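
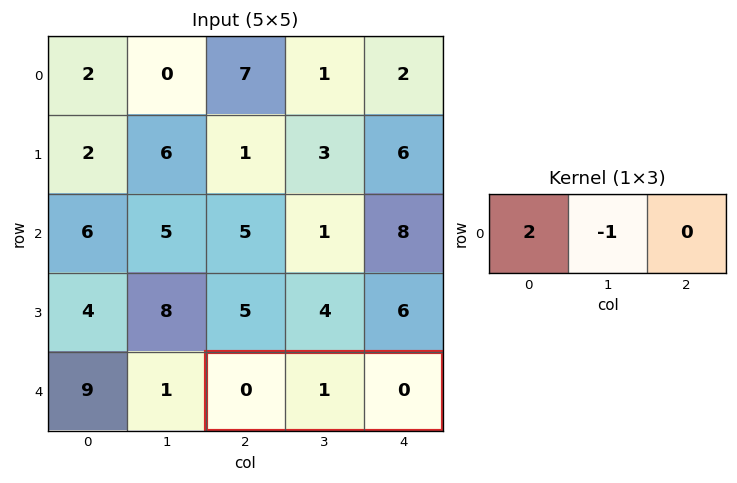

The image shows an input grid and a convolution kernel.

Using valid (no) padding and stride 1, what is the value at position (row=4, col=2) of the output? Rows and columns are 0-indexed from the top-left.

The receptive field on the input at this output position is [0 1 0]. Elementwise product with the kernel and sum: 0·2 + 1·-1.

-1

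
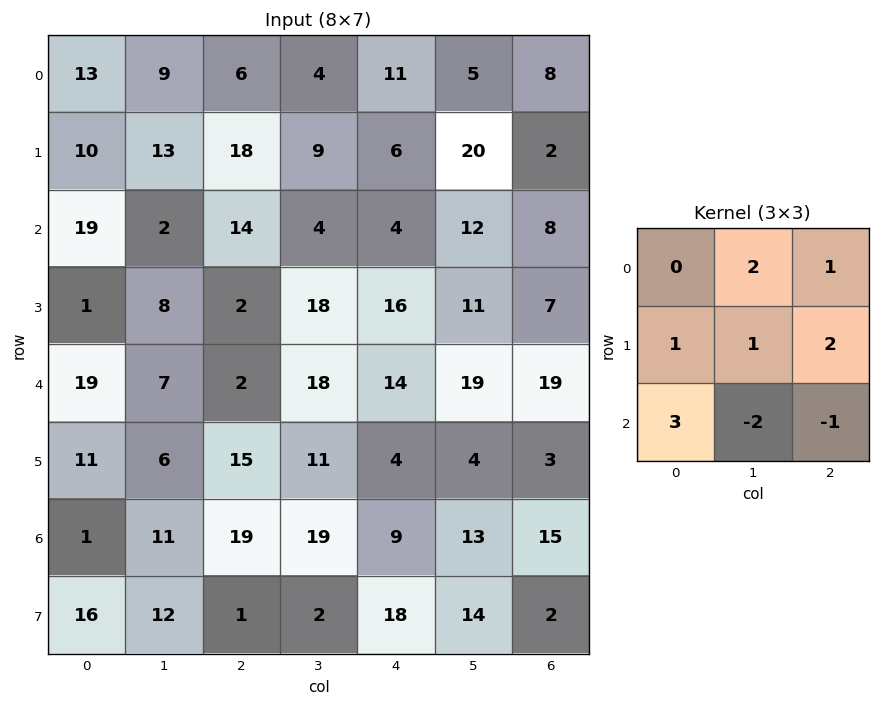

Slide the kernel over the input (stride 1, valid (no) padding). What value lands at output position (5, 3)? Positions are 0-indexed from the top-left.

22

The receptive field on the input at this output position is [11 4 4 / 19 9 13 / 2 18 14]. Elementwise product with the kernel and sum: 4·2 + 4·1 + 19·1 + 9·1 + 13·2 + 2·3 + 18·-2 + 14·-1.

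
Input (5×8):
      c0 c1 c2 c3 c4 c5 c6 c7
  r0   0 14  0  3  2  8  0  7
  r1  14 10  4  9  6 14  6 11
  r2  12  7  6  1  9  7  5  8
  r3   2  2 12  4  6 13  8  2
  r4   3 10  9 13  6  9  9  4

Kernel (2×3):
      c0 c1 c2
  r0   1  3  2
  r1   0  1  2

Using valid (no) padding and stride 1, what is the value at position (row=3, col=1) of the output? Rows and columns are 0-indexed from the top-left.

The receptive field on the input at this output position is [2 12 4 / 10 9 13]. Elementwise product with the kernel and sum: 2·1 + 12·3 + 4·2 + 9·1 + 13·2.

81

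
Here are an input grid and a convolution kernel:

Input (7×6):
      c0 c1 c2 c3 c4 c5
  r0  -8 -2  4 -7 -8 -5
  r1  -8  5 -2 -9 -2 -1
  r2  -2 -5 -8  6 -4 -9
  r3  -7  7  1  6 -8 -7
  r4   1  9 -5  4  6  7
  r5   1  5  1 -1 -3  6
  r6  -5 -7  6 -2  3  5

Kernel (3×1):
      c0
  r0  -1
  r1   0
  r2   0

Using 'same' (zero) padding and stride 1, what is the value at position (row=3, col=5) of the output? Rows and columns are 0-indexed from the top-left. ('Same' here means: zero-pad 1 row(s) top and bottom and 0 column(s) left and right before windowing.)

9

The receptive field on the zero-padded input at this output position is [-9 / -7 / 7]. Elementwise product with the kernel and sum: -9·-1.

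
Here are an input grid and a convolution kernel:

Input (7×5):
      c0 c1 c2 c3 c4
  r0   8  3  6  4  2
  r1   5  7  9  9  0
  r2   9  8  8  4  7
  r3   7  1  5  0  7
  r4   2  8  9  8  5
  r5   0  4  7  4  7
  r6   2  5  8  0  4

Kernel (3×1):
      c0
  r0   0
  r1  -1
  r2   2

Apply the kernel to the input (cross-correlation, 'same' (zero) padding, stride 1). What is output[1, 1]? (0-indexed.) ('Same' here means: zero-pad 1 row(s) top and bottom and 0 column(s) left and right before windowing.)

9

The receptive field on the zero-padded input at this output position is [3 / 7 / 8]. Elementwise product with the kernel and sum: 7·-1 + 8·2.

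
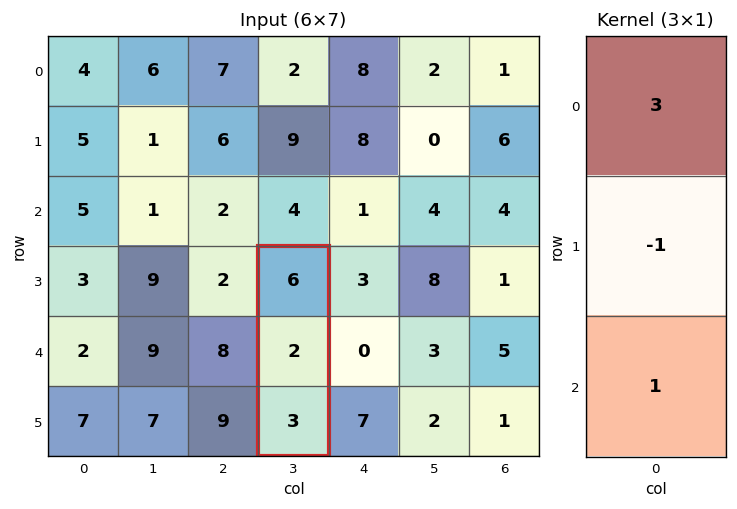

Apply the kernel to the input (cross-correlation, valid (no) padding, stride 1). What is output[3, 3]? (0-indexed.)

19

The receptive field on the input at this output position is [6 / 2 / 3]. Elementwise product with the kernel and sum: 6·3 + 2·-1 + 3·1.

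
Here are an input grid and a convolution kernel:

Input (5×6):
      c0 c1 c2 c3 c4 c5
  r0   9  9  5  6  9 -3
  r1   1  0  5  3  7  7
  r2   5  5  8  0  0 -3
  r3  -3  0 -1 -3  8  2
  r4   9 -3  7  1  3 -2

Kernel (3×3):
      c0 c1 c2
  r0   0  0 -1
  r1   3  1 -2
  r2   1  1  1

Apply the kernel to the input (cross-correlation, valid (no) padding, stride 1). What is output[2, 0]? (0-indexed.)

-2

The receptive field on the input at this output position is [5 5 8 / -3 0 -1 / 9 -3 7]. Elementwise product with the kernel and sum: 8·-1 + -3·3 + 0·1 + -1·-2 + 9·1 + -3·1 + 7·1.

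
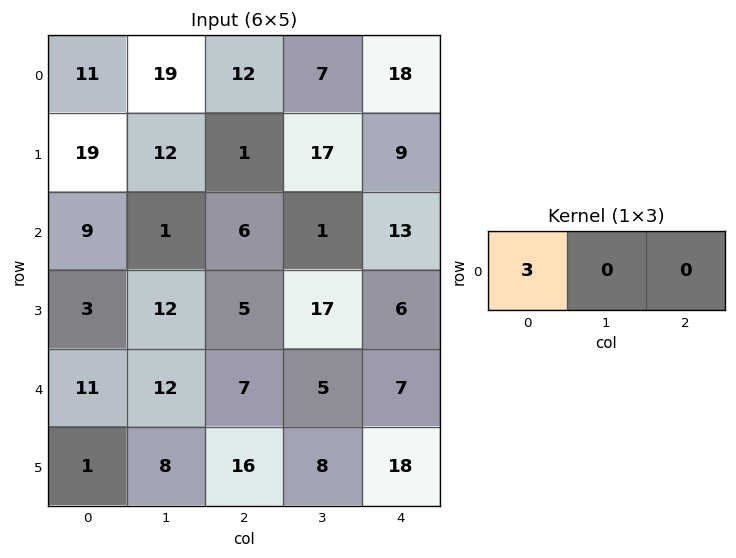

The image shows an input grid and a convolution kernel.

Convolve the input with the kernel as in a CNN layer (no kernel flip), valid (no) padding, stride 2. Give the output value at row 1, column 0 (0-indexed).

The receptive field on the input at this output position is [9 1 6]. Elementwise product with the kernel and sum: 9·3.

27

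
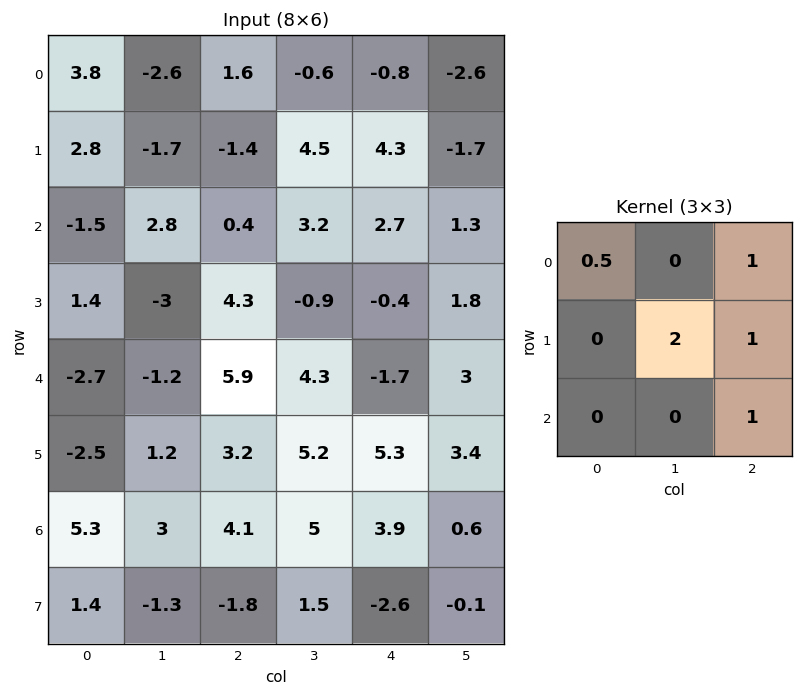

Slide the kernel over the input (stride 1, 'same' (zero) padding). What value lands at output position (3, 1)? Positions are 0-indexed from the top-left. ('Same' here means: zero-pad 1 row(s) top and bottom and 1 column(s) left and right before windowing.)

The receptive field on the zero-padded input at this output position is [-1.5 2.8 0.4 / 1.4 -3 4.3 / -2.7 -1.2 5.9]. Elementwise product with the kernel and sum: -1.5·0.5 + 0.4·1 + -3·2 + 4.3·1 + 5.9·1.

3.85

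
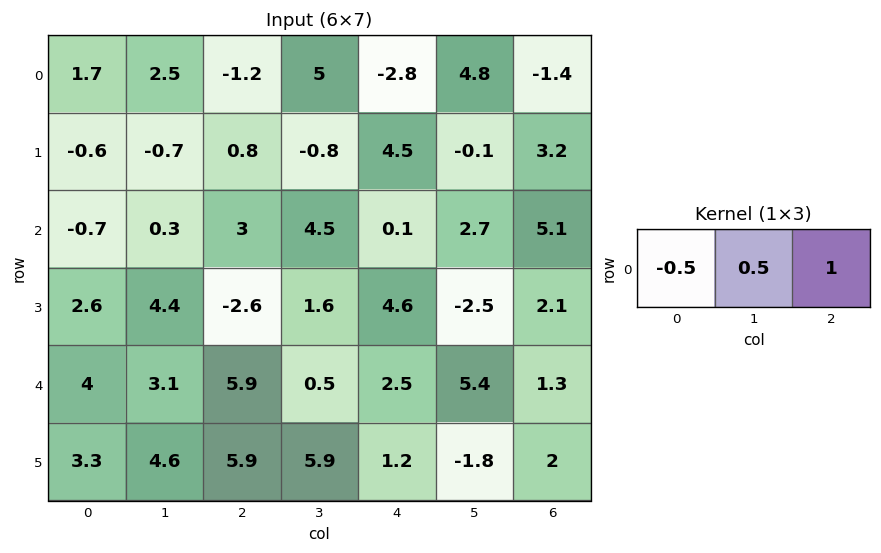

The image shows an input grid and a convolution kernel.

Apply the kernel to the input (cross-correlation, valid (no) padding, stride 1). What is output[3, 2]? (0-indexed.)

6.7

The receptive field on the input at this output position is [-2.6 1.6 4.6]. Elementwise product with the kernel and sum: -2.6·-0.5 + 1.6·0.5 + 4.6·1.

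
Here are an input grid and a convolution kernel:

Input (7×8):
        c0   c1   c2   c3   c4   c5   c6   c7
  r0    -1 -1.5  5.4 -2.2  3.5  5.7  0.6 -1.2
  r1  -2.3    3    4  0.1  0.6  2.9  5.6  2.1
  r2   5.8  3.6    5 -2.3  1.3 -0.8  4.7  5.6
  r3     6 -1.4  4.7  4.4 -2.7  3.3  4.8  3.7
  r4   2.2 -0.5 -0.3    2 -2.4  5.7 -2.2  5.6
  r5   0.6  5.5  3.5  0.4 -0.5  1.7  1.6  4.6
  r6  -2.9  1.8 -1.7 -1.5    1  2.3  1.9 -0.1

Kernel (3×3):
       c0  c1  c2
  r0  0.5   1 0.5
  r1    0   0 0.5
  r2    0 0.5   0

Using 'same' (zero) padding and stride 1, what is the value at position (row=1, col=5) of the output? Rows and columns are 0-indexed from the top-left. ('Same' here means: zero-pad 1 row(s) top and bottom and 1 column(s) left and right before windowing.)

The receptive field on the zero-padded input at this output position is [3.5 5.7 0.6 / 0.6 2.9 5.6 / 1.3 -0.8 4.7]. Elementwise product with the kernel and sum: 3.5·0.5 + 5.7·1 + 0.6·0.5 + 5.6·0.5 + -0.8·0.5.

10.15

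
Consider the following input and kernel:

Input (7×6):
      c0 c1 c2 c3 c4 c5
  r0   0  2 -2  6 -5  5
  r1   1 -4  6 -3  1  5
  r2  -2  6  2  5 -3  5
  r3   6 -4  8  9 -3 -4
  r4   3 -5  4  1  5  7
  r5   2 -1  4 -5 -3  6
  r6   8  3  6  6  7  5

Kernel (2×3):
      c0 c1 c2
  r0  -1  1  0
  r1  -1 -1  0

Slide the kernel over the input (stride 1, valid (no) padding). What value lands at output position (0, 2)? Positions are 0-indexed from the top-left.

5

The receptive field on the input at this output position is [-2 6 -5 / 6 -3 1]. Elementwise product with the kernel and sum: -2·-1 + 6·1 + 6·-1 + -3·-1.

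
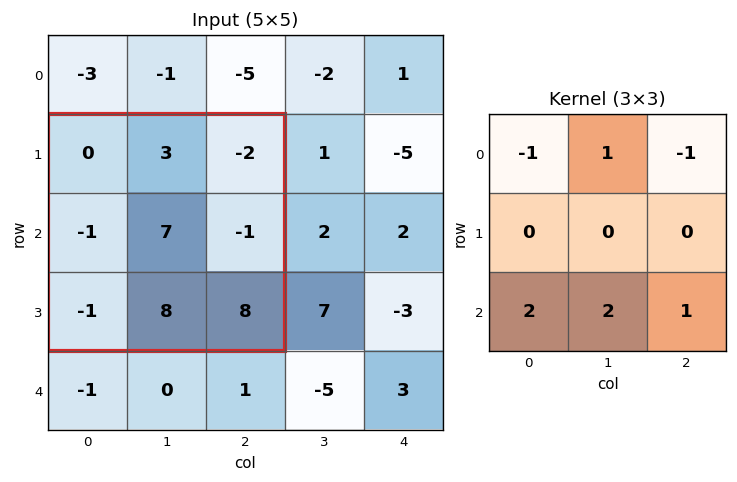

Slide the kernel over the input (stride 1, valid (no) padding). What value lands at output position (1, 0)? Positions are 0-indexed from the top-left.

27

The receptive field on the input at this output position is [0 3 -2 / -1 7 -1 / -1 8 8]. Elementwise product with the kernel and sum: 0·-1 + 3·1 + -2·-1 + -1·2 + 8·2 + 8·1.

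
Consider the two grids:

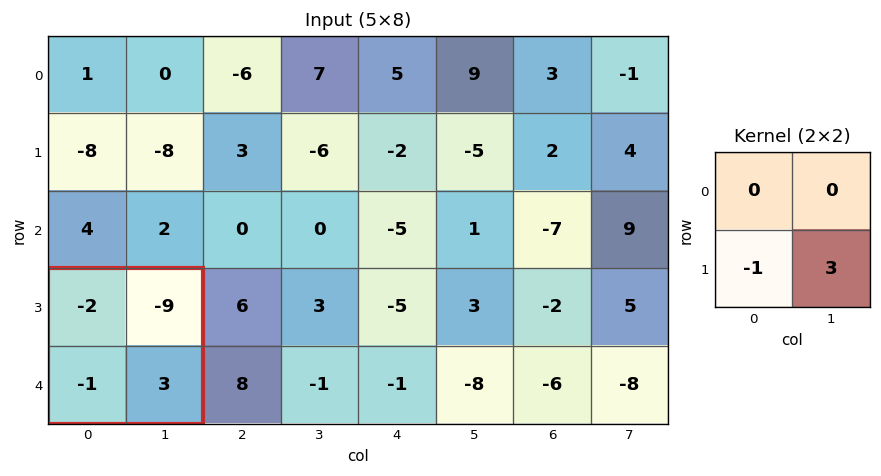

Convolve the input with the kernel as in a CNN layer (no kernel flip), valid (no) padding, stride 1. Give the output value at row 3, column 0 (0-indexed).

10

The receptive field on the input at this output position is [-2 -9 / -1 3]. Elementwise product with the kernel and sum: -1·-1 + 3·3.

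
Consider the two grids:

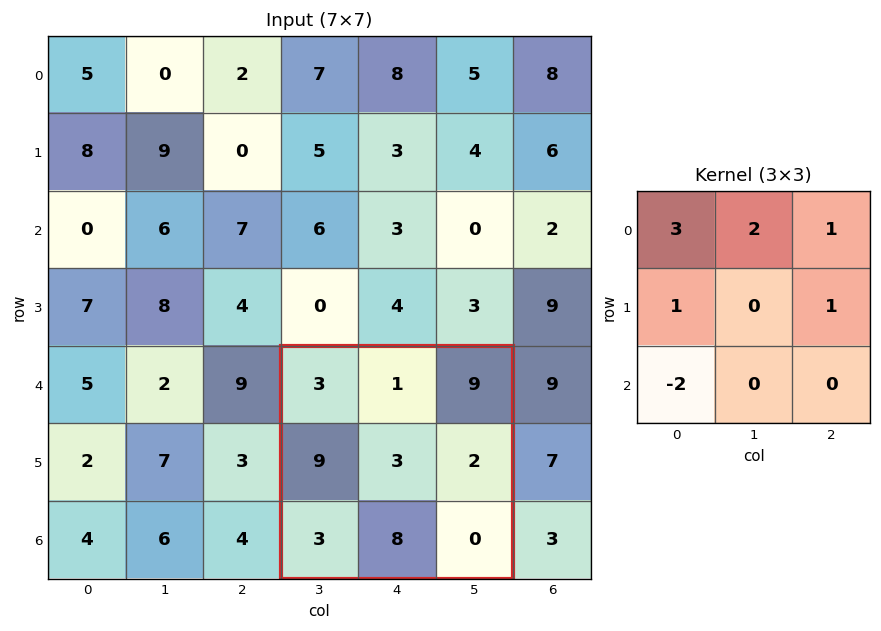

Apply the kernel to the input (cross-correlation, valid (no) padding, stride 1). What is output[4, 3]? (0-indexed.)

The receptive field on the input at this output position is [3 1 9 / 9 3 2 / 3 8 0]. Elementwise product with the kernel and sum: 3·3 + 1·2 + 9·1 + 9·1 + 2·1 + 3·-2.

25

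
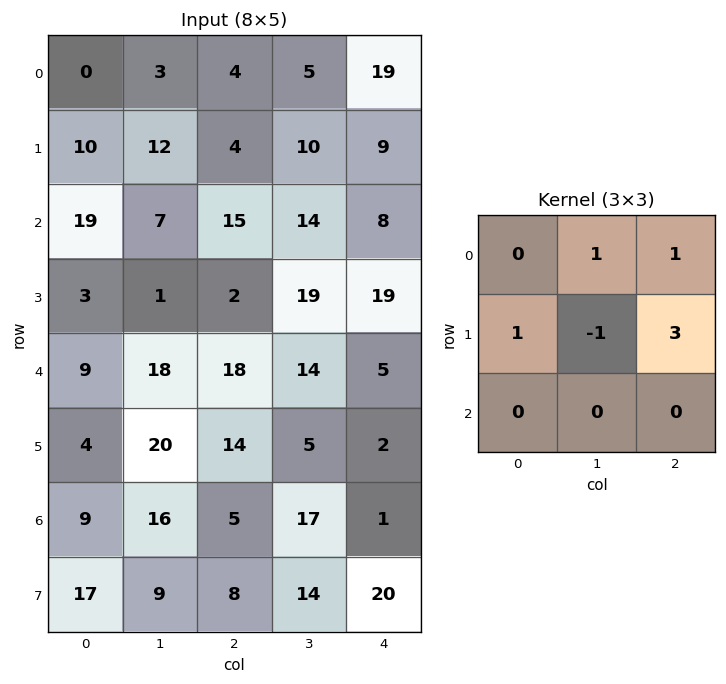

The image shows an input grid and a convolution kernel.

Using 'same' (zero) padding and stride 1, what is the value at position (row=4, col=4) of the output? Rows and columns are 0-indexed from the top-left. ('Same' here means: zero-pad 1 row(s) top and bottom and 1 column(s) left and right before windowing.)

The receptive field on the zero-padded input at this output position is [19 19 0 / 14 5 0 / 5 2 0]. Elementwise product with the kernel and sum: 19·1 + 0·1 + 14·1 + 5·-1 + 0·3.

28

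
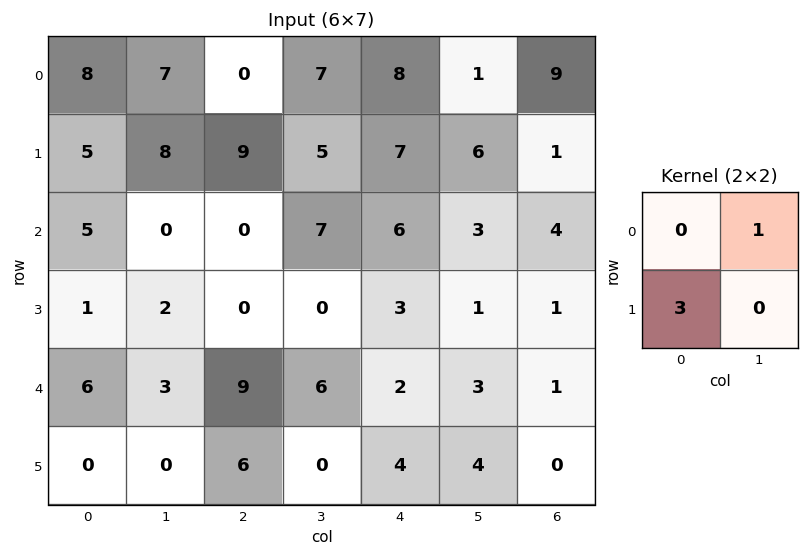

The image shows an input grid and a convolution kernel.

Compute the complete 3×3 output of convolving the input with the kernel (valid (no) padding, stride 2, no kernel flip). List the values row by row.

Output[0,0]: The receptive field on the input at this output position is [8 7 / 5 8]. Elementwise product with the kernel and sum: 7·1 + 5·3.
Output[0,1]: The receptive field on the input at this output position is [0 7 / 9 5]. Elementwise product with the kernel and sum: 7·1 + 9·3.

22 34 22
3 7 12
3 24 15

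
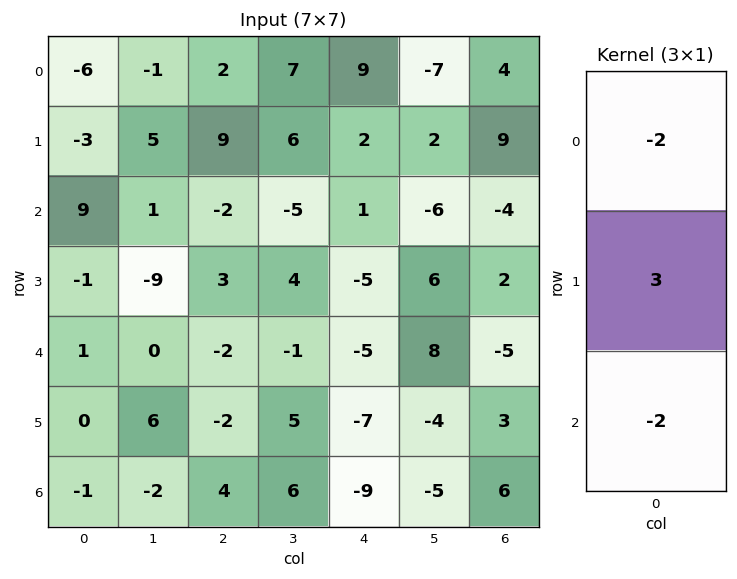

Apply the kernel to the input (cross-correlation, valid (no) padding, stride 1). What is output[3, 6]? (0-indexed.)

The receptive field on the input at this output position is [2 / -5 / 3]. Elementwise product with the kernel and sum: 2·-2 + -5·3 + 3·-2.

-25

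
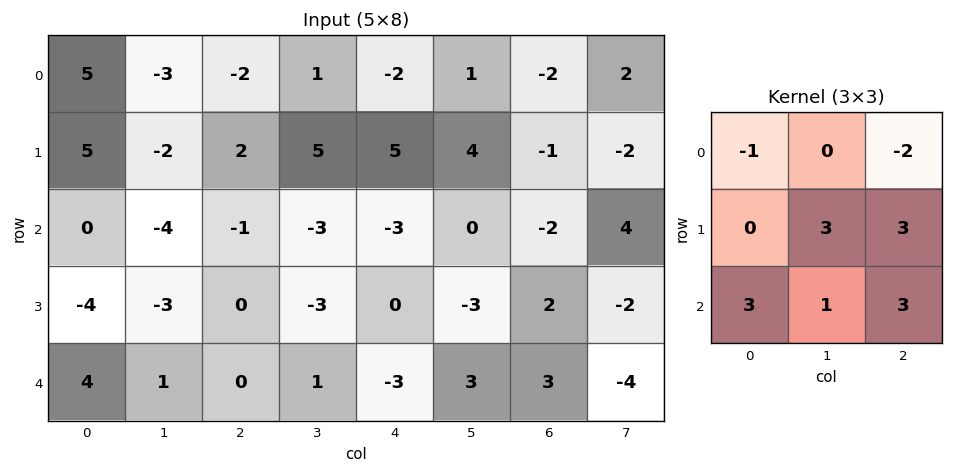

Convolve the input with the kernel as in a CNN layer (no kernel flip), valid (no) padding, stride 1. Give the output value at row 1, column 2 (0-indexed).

-33

The receptive field on the input at this output position is [2 5 5 / -1 -3 -3 / 0 -3 0]. Elementwise product with the kernel and sum: 2·-1 + 5·-2 + -3·3 + -3·3 + 0·3 + -3·1 + 0·3.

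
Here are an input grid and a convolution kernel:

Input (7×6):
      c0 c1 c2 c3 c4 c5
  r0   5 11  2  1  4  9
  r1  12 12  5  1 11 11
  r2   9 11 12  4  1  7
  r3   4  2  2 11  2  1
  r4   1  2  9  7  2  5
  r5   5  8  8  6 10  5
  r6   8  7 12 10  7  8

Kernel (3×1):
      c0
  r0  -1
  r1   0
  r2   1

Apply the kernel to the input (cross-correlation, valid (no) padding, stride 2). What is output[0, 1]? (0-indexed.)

The receptive field on the input at this output position is [2 / 5 / 12]. Elementwise product with the kernel and sum: 2·-1 + 12·1.

10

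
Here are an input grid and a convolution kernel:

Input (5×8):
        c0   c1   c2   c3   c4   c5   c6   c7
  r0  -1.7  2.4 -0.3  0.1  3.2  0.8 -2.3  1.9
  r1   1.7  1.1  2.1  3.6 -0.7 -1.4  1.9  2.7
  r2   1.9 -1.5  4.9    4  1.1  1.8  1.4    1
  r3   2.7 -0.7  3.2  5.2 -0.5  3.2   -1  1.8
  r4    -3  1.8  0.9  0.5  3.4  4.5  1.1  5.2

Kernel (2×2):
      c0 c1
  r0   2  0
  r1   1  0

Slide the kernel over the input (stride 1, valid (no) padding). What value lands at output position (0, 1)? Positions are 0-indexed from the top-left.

The receptive field on the input at this output position is [2.4 -0.3 / 1.1 2.1]. Elementwise product with the kernel and sum: 2.4·2 + 1.1·1.

5.9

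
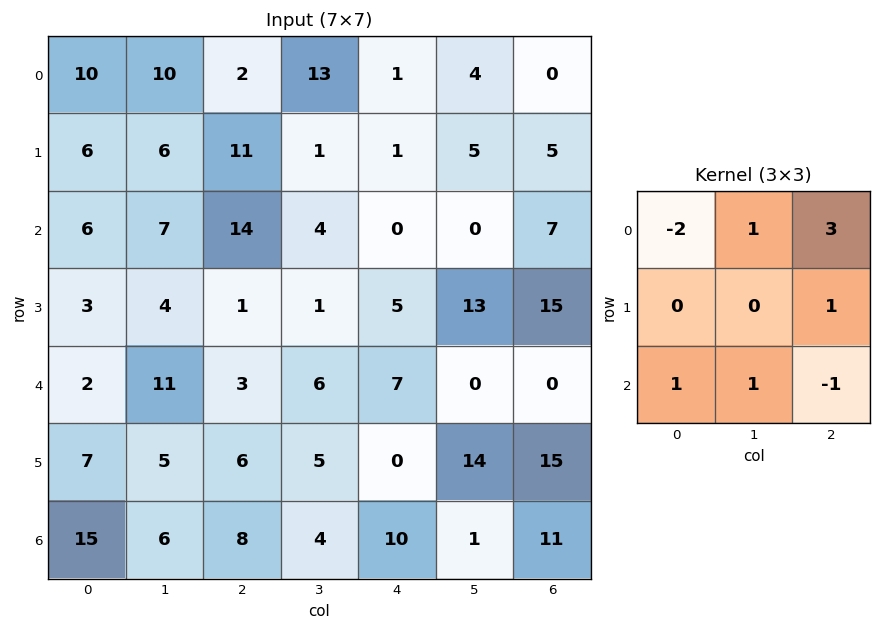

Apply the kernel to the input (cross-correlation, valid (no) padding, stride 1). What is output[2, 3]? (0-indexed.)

18

The receptive field on the input at this output position is [4 0 0 / 1 5 13 / 6 7 0]. Elementwise product with the kernel and sum: 4·-2 + 0·1 + 0·3 + 13·1 + 6·1 + 7·1 + 0·-1.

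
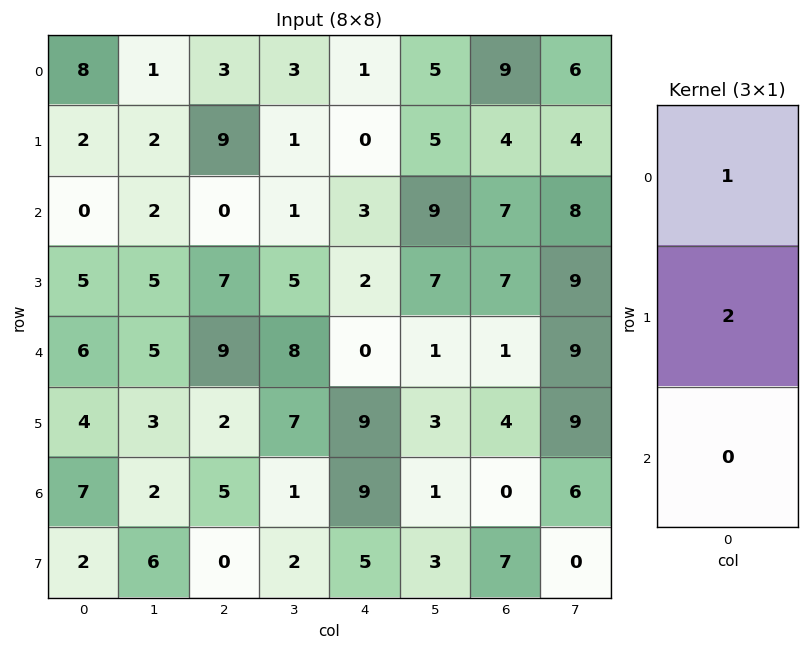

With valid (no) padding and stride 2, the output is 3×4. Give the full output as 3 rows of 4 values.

12 21 1 17
10 14 7 21
14 13 18 9

Output[0,0]: The receptive field on the input at this output position is [8 / 2 / 0]. Elementwise product with the kernel and sum: 8·1 + 2·2.
Output[0,1]: The receptive field on the input at this output position is [3 / 9 / 0]. Elementwise product with the kernel and sum: 3·1 + 9·2.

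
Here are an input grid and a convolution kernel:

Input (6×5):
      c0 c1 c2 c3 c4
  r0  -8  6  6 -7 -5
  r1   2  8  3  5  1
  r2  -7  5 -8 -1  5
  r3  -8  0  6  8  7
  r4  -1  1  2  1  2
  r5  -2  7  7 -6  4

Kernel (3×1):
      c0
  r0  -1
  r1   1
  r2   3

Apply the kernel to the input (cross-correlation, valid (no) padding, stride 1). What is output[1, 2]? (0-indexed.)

The receptive field on the input at this output position is [3 / -8 / 6]. Elementwise product with the kernel and sum: 3·-1 + -8·1 + 6·3.

7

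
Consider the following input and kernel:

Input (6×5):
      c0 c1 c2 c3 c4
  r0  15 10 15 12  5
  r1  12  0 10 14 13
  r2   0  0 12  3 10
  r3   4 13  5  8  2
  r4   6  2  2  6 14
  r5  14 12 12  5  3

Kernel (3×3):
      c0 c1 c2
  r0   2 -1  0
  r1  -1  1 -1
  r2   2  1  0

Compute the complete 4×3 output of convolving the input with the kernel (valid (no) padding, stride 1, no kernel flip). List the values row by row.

Output[0,0]: The receptive field on the input at this output position is [15 10 15 / 12 0 10 / 0 0 12]. Elementwise product with the kernel and sum: 15·2 + 10·-1 + 12·-1 + 0·1 + 10·-1 + 0·2 + 0·1.

-2 13 36
33 30 5
18 -22 32
29 51 21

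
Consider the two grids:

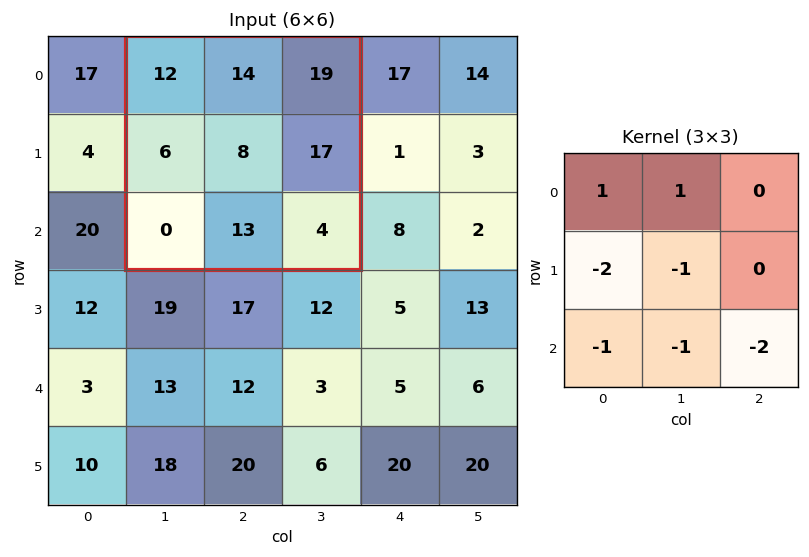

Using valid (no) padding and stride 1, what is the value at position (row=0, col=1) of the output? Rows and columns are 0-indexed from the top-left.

-15

The receptive field on the input at this output position is [12 14 19 / 6 8 17 / 0 13 4]. Elementwise product with the kernel and sum: 12·1 + 14·1 + 6·-2 + 8·-1 + 0·-1 + 13·-1 + 4·-2.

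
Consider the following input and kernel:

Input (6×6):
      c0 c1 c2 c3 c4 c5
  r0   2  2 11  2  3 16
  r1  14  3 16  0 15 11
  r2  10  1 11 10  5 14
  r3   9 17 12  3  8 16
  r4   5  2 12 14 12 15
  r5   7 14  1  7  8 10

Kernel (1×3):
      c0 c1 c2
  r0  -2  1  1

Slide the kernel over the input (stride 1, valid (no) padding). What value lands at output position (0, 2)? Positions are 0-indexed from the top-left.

-17

The receptive field on the input at this output position is [11 2 3]. Elementwise product with the kernel and sum: 11·-2 + 2·1 + 3·1.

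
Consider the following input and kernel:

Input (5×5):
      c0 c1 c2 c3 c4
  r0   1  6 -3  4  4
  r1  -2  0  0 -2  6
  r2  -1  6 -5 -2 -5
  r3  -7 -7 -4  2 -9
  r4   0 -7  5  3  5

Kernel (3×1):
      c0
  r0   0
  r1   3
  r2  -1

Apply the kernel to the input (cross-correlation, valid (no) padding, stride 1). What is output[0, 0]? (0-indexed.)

The receptive field on the input at this output position is [1 / -2 / -1]. Elementwise product with the kernel and sum: -2·3 + -1·-1.

-5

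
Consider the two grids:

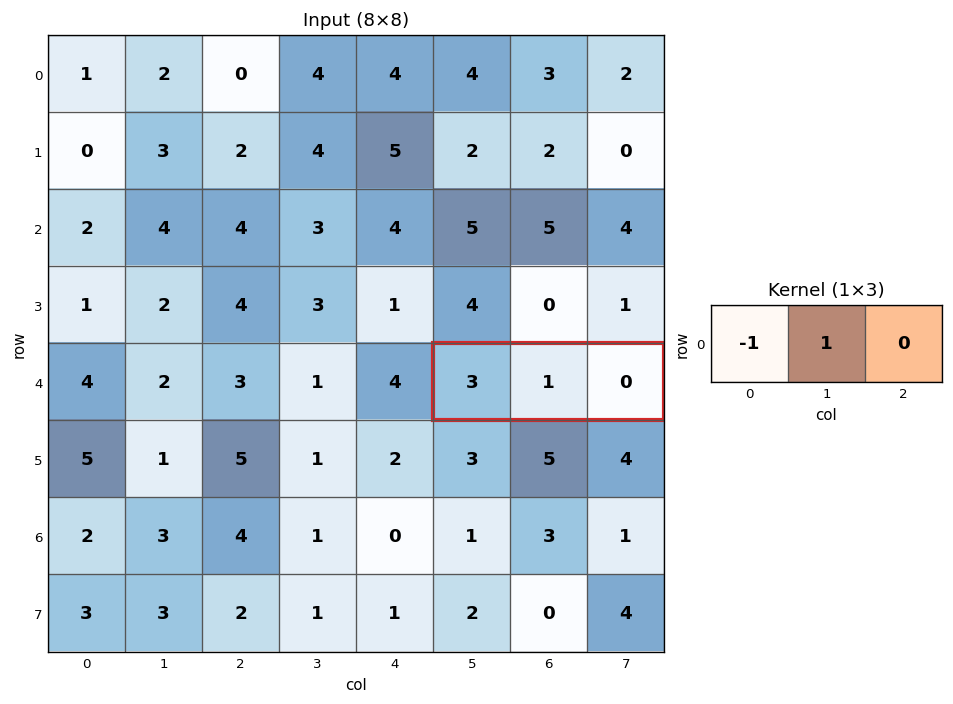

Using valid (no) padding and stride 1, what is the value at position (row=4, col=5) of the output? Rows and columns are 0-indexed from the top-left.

The receptive field on the input at this output position is [3 1 0]. Elementwise product with the kernel and sum: 3·-1 + 1·1.

-2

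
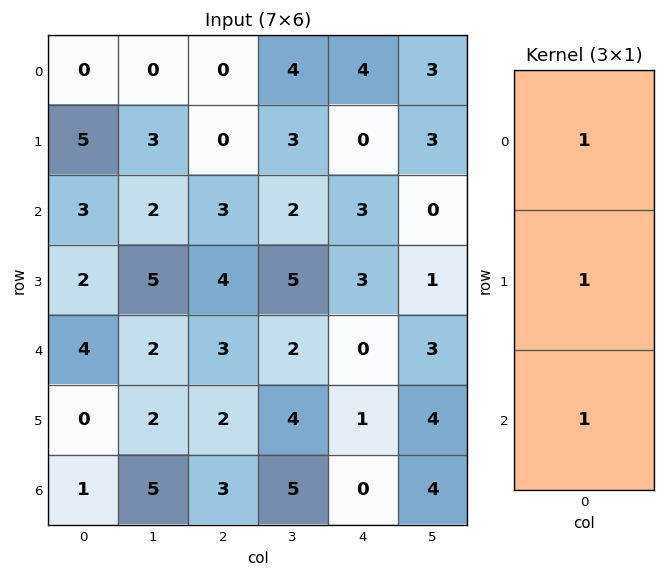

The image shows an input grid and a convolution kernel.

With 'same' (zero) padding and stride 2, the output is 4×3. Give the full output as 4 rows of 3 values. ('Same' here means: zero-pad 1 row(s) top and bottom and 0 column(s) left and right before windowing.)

Output[0,0]: The receptive field on the zero-padded input at this output position is [0 / 0 / 5]. Elementwise product with the kernel and sum: 0·1 + 0·1 + 5·1.

5 0 4
10 7 6
6 9 4
1 5 1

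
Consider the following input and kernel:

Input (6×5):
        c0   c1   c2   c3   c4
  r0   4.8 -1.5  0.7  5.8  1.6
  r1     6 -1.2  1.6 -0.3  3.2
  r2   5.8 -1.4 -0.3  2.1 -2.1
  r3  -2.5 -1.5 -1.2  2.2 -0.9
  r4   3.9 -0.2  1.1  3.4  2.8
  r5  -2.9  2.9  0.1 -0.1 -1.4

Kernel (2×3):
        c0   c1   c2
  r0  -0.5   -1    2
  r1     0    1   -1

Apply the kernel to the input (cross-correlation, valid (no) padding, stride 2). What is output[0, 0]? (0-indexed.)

The receptive field on the input at this output position is [4.8 -1.5 0.7 / 6 -1.2 1.6]. Elementwise product with the kernel and sum: 4.8·-0.5 + -1.5·-1 + 0.7·2 + -1.2·1 + 1.6·-1.

-2.3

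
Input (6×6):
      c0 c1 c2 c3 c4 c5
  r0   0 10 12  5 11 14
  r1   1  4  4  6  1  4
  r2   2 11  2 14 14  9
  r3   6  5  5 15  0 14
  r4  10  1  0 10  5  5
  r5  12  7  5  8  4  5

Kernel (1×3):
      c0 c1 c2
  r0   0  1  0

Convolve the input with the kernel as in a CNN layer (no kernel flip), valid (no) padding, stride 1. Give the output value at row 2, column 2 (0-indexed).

The receptive field on the input at this output position is [2 14 14]. Elementwise product with the kernel and sum: 14·1.

14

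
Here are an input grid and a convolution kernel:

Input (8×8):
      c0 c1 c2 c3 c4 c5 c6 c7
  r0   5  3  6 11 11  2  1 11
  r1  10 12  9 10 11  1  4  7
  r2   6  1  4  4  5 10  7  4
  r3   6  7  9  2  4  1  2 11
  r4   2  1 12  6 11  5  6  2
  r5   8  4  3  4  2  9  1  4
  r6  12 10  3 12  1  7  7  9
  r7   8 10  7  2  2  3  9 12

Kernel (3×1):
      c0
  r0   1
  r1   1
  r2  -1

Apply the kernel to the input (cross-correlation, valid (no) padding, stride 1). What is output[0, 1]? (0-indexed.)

14

The receptive field on the input at this output position is [3 / 12 / 1]. Elementwise product with the kernel and sum: 3·1 + 12·1 + 1·-1.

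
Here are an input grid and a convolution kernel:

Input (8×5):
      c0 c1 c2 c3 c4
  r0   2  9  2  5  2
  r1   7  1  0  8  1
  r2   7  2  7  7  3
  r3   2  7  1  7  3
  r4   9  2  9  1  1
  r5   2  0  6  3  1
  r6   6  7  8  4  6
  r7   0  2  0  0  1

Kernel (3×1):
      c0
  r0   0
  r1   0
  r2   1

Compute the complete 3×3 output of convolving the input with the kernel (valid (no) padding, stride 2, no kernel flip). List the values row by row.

Output[0,0]: The receptive field on the input at this output position is [2 / 7 / 7]. Elementwise product with the kernel and sum: 7·1.
Output[0,1]: The receptive field on the input at this output position is [2 / 0 / 7]. Elementwise product with the kernel and sum: 7·1.

7 7 3
9 9 1
6 8 6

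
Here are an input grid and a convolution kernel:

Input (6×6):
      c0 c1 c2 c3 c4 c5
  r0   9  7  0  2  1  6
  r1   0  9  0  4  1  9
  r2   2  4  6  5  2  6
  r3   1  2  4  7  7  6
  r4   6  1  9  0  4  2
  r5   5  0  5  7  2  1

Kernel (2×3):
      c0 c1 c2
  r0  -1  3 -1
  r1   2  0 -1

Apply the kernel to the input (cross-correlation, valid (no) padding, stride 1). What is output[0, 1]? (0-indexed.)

5

The receptive field on the input at this output position is [7 0 2 / 9 0 4]. Elementwise product with the kernel and sum: 7·-1 + 0·3 + 2·-1 + 9·2 + 4·-1.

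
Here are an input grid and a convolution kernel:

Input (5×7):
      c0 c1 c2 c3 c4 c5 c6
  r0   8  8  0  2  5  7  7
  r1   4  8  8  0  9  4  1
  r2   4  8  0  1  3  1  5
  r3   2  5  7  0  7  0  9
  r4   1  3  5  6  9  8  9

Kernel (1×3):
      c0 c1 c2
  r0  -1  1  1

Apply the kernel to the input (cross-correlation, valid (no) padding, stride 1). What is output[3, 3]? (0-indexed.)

7

The receptive field on the input at this output position is [0 7 0]. Elementwise product with the kernel and sum: 0·-1 + 7·1 + 0·1.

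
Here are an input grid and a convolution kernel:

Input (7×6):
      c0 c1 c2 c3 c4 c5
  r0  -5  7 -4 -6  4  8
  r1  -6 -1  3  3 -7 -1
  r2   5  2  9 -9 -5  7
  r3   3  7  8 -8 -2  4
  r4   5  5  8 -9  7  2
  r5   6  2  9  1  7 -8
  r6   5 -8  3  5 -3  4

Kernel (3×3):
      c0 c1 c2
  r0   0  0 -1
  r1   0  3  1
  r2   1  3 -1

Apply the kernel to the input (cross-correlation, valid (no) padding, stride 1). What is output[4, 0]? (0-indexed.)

-15

The receptive field on the input at this output position is [5 5 8 / 6 2 9 / 5 -8 3]. Elementwise product with the kernel and sum: 8·-1 + 2·3 + 9·1 + 5·1 + -8·3 + 3·-1.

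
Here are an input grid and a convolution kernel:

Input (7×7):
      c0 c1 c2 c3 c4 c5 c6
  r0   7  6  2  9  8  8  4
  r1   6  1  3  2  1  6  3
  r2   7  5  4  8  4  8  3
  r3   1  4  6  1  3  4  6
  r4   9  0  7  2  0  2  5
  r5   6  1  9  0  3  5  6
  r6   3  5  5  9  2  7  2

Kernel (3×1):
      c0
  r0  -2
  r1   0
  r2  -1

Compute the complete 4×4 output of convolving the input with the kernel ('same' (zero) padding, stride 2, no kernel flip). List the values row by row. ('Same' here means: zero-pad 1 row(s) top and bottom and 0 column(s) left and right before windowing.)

-6 -3 -1 -3
-13 -12 -5 -12
-8 -21 -9 -18
-12 -18 -6 -12

Output[0,0]: The receptive field on the zero-padded input at this output position is [0 / 7 / 6]. Elementwise product with the kernel and sum: 0·-2 + 6·-1.
Output[0,1]: The receptive field on the zero-padded input at this output position is [0 / 2 / 3]. Elementwise product with the kernel and sum: 0·-2 + 3·-1.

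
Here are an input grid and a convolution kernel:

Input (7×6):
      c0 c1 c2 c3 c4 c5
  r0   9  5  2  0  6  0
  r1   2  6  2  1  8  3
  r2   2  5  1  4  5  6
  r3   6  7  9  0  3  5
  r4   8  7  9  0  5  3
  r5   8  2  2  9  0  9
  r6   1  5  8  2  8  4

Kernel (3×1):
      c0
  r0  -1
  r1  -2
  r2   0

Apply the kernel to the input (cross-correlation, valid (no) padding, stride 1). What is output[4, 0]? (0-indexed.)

-24

The receptive field on the input at this output position is [8 / 8 / 1]. Elementwise product with the kernel and sum: 8·-1 + 8·-2.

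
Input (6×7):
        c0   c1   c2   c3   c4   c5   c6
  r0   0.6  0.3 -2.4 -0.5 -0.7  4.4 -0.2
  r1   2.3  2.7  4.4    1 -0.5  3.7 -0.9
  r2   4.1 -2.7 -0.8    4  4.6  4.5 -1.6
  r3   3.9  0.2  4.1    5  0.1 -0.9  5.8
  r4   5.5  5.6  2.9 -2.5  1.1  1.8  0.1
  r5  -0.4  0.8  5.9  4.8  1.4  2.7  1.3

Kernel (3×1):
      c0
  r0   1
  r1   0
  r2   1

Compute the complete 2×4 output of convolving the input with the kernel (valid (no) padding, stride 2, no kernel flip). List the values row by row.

Output[0,0]: The receptive field on the input at this output position is [0.6 / 2.3 / 4.1]. Elementwise product with the kernel and sum: 0.6·1 + 4.1·1.
Output[0,1]: The receptive field on the input at this output position is [-2.4 / 4.4 / -0.8]. Elementwise product with the kernel and sum: -2.4·1 + -0.8·1.

4.7 -3.2 3.9 -1.8
9.6 2.1 5.7 -1.5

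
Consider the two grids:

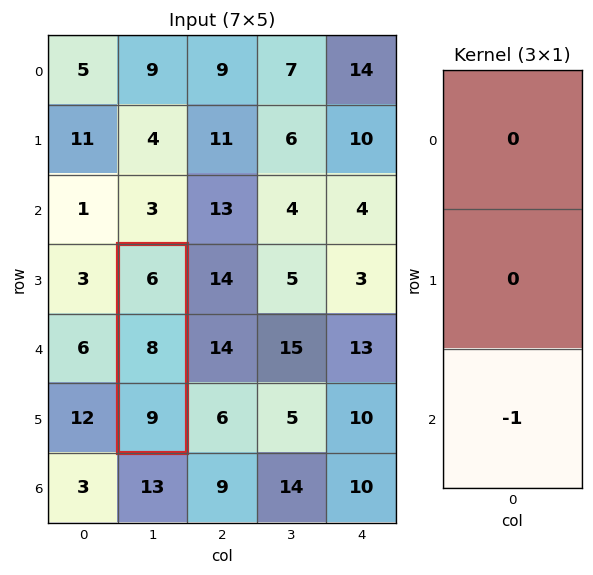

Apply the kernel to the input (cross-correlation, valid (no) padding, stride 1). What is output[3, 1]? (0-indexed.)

The receptive field on the input at this output position is [6 / 8 / 9]. Elementwise product with the kernel and sum: 9·-1.

-9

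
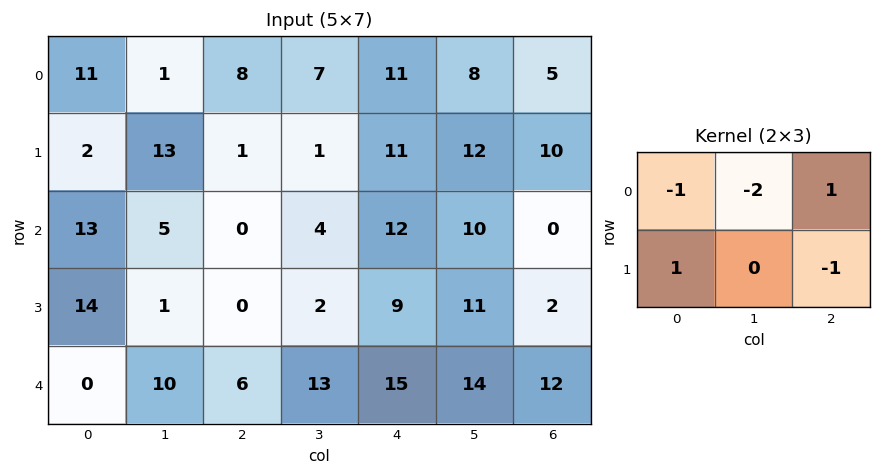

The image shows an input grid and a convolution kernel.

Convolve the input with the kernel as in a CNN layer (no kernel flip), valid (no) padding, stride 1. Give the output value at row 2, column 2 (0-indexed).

-5

The receptive field on the input at this output position is [0 4 12 / 0 2 9]. Elementwise product with the kernel and sum: 0·-1 + 4·-2 + 12·1 + 0·1 + 9·-1.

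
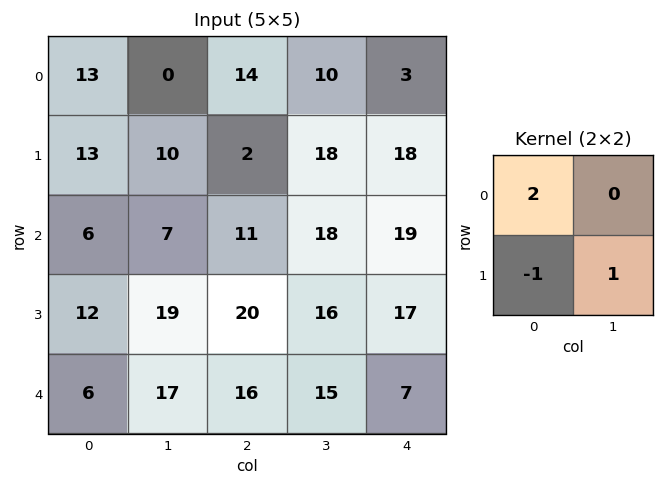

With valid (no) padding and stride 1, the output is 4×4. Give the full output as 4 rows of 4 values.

23 -8 44 20
27 24 11 37
19 15 18 37
35 37 39 24

Output[0,0]: The receptive field on the input at this output position is [13 0 / 13 10]. Elementwise product with the kernel and sum: 13·2 + 13·-1 + 10·1.
Output[0,1]: The receptive field on the input at this output position is [0 14 / 10 2]. Elementwise product with the kernel and sum: 0·2 + 10·-1 + 2·1.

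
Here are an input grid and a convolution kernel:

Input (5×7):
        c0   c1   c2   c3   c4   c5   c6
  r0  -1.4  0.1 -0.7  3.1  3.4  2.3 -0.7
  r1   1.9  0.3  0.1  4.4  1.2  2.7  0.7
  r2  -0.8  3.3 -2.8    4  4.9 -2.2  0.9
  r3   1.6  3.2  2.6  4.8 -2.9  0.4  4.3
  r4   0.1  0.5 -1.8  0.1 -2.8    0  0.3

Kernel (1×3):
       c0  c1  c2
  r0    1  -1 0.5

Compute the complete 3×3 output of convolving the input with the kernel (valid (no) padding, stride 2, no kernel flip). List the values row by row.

Output[0,0]: The receptive field on the input at this output position is [-1.4 0.1 -0.7]. Elementwise product with the kernel and sum: -1.4·1 + 0.1·-1 + -0.7·0.5.
Output[0,1]: The receptive field on the input at this output position is [-0.7 3.1 3.4]. Elementwise product with the kernel and sum: -0.7·1 + 3.1·-1 + 3.4·0.5.

-1.85 -2.1 0.75
-5.5 -4.35 7.55
-1.3 -3.3 -2.65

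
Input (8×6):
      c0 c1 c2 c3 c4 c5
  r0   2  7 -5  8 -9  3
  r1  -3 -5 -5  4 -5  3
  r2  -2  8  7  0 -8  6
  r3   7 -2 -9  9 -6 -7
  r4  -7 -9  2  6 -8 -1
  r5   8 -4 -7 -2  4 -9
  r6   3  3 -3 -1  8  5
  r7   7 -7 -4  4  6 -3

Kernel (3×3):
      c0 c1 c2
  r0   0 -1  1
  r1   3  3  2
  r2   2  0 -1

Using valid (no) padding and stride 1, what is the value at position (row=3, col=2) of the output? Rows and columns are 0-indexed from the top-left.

-25

The receptive field on the input at this output position is [-9 9 -6 / 2 6 -8 / -7 -2 4]. Elementwise product with the kernel and sum: 9·-1 + -6·1 + 2·3 + 6·3 + -8·2 + -7·2 + 4·-1.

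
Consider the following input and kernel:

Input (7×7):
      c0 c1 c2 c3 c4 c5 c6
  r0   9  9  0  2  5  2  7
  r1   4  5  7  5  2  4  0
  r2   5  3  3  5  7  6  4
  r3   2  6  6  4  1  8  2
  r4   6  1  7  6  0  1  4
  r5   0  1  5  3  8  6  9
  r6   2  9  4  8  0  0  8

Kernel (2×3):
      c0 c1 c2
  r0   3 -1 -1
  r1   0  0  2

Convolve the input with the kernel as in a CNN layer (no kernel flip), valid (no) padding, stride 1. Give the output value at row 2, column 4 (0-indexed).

15

The receptive field on the input at this output position is [7 6 4 / 1 8 2]. Elementwise product with the kernel and sum: 7·3 + 6·-1 + 4·-1 + 2·2.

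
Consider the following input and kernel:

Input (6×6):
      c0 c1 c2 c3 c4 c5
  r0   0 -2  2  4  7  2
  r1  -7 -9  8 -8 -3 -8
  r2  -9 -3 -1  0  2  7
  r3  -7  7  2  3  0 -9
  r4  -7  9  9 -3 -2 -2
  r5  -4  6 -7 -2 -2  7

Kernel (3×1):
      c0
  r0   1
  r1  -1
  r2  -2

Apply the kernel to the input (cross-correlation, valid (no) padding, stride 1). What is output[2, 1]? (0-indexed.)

-28

The receptive field on the input at this output position is [-3 / 7 / 9]. Elementwise product with the kernel and sum: -3·1 + 7·-1 + 9·-2.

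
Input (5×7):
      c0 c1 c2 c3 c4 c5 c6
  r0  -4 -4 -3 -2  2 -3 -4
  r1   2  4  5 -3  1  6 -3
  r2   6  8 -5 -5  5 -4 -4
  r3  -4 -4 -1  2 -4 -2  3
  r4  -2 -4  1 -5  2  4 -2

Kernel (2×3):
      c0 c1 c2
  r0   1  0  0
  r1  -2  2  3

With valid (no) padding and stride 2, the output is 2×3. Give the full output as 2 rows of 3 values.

15 -16 3
3 -11 18

Output[0,0]: The receptive field on the input at this output position is [-4 -4 -3 / 2 4 5]. Elementwise product with the kernel and sum: -4·1 + 2·-2 + 4·2 + 5·3.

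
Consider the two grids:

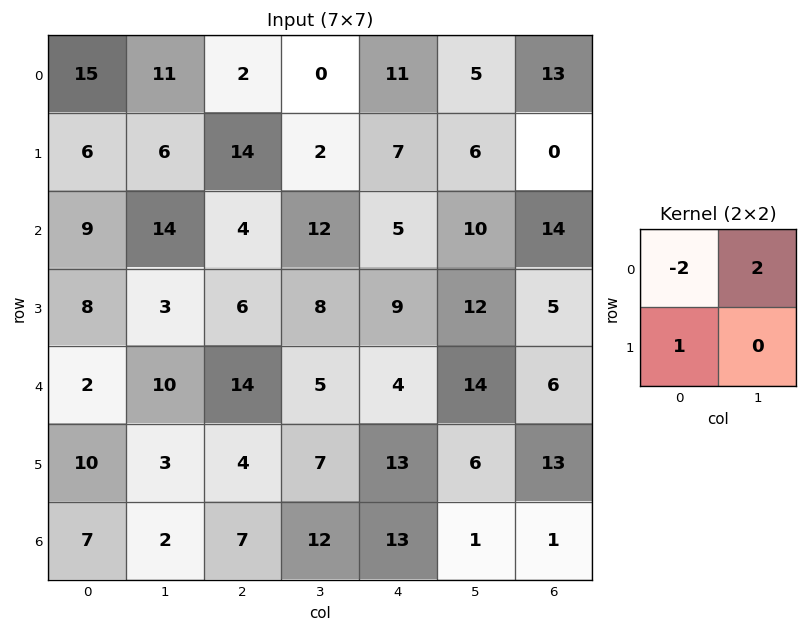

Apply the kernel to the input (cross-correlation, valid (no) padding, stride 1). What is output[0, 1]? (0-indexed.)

The receptive field on the input at this output position is [11 2 / 6 14]. Elementwise product with the kernel and sum: 11·-2 + 2·2 + 6·1.

-12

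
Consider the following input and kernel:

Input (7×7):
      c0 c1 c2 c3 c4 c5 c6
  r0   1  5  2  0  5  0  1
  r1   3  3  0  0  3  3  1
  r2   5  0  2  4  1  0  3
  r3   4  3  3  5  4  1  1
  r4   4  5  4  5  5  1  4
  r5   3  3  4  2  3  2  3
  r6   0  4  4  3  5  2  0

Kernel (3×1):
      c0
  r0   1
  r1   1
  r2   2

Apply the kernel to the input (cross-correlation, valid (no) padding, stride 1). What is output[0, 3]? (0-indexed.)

8

The receptive field on the input at this output position is [0 / 0 / 4]. Elementwise product with the kernel and sum: 0·1 + 0·1 + 4·2.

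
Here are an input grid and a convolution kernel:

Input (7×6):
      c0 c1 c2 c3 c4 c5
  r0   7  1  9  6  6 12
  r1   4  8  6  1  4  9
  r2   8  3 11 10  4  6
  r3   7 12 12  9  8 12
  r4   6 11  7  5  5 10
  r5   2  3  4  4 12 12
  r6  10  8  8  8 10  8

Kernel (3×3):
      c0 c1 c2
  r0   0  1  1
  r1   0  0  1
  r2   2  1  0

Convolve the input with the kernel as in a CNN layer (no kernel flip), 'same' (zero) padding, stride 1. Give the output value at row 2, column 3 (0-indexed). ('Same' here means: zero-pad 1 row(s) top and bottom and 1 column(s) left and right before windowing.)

42

The receptive field on the zero-padded input at this output position is [6 1 4 / 11 10 4 / 12 9 8]. Elementwise product with the kernel and sum: 1·1 + 4·1 + 4·1 + 12·2 + 9·1.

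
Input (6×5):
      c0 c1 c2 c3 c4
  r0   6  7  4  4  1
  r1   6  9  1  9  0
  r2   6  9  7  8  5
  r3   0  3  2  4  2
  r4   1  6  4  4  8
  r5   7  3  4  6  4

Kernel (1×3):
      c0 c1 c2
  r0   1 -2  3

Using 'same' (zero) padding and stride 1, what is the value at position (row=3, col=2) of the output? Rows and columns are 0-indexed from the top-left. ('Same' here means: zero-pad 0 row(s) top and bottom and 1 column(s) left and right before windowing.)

11

The receptive field on the zero-padded input at this output position is [3 2 4]. Elementwise product with the kernel and sum: 3·1 + 2·-2 + 4·3.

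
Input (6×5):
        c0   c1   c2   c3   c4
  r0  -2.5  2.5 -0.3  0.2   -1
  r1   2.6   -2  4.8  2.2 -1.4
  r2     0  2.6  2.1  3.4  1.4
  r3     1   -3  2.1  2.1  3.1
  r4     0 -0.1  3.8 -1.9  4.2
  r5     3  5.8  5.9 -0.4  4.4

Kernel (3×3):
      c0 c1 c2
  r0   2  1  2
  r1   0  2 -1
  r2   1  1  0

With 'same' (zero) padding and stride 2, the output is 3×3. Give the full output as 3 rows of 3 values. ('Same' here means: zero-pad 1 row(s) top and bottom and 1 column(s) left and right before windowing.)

-4.9 2 -1.2
-3 5.1 11
-1.9 21.5 19.7

Output[0,0]: The receptive field on the zero-padded input at this output position is [0 0 0 / 0 -2.5 2.5 / 0 2.6 -2]. Elementwise product with the kernel and sum: 0·2 + 0·1 + 0·2 + -2.5·2 + 2.5·-1 + 0·1 + 2.6·1.
Output[0,1]: The receptive field on the zero-padded input at this output position is [0 0 0 / 2.5 -0.3 0.2 / -2 4.8 2.2]. Elementwise product with the kernel and sum: 0·2 + 0·1 + 0·2 + -0.3·2 + 0.2·-1 + -2·1 + 4.8·1.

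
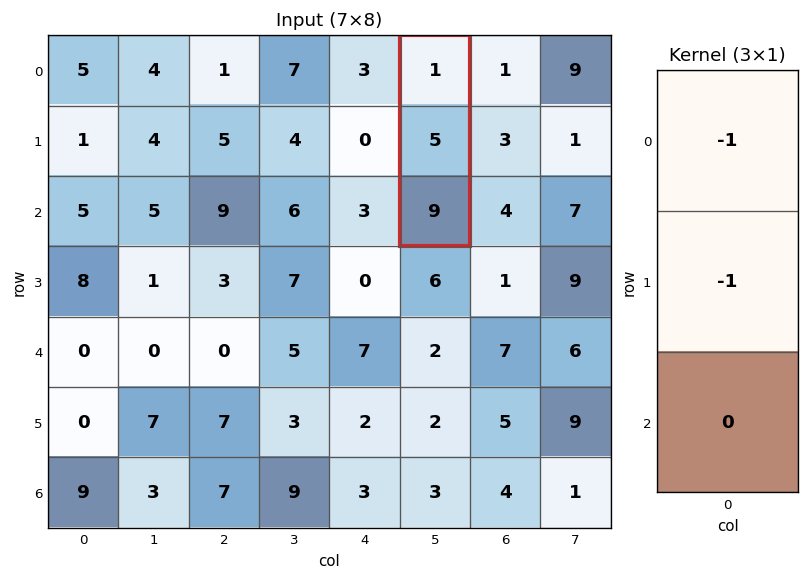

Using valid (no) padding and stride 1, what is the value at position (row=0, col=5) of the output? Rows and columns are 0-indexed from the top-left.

The receptive field on the input at this output position is [1 / 5 / 9]. Elementwise product with the kernel and sum: 1·-1 + 5·-1.

-6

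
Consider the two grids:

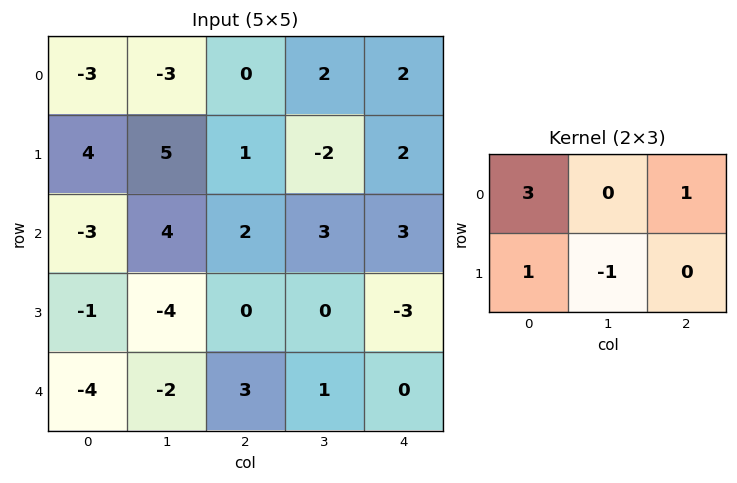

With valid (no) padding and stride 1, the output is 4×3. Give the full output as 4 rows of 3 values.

-10 -3 5
6 15 4
-4 11 9
-5 -17 -1

Output[0,0]: The receptive field on the input at this output position is [-3 -3 0 / 4 5 1]. Elementwise product with the kernel and sum: -3·3 + 0·1 + 4·1 + 5·-1.
Output[0,1]: The receptive field on the input at this output position is [-3 0 2 / 5 1 -2]. Elementwise product with the kernel and sum: -3·3 + 2·1 + 5·1 + 1·-1.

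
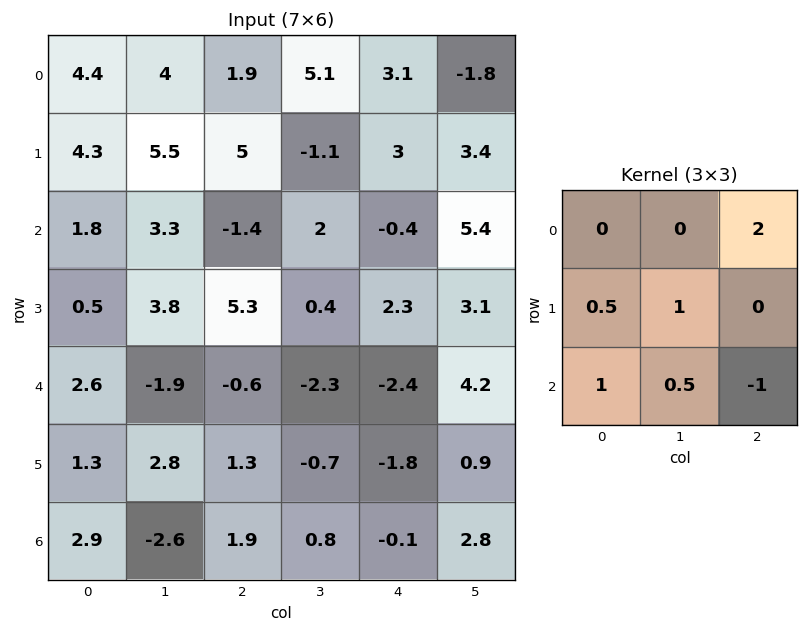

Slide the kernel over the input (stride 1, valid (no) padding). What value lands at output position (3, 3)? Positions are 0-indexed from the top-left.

The receptive field on the input at this output position is [0.4 2.3 3.1 / -2.3 -2.4 4.2 / -0.7 -1.8 0.9]. Elementwise product with the kernel and sum: 3.1·2 + -2.3·0.5 + -2.4·1 + -0.7·1 + -1.8·0.5 + 0.9·-1.

0.15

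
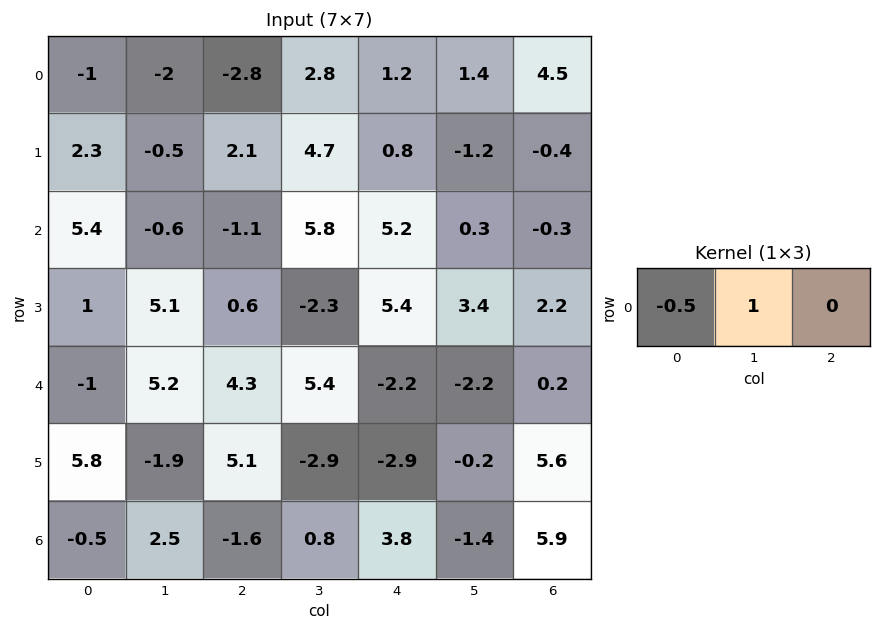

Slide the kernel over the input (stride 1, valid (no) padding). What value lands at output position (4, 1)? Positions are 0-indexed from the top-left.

1.7

The receptive field on the input at this output position is [5.2 4.3 5.4]. Elementwise product with the kernel and sum: 5.2·-0.5 + 4.3·1.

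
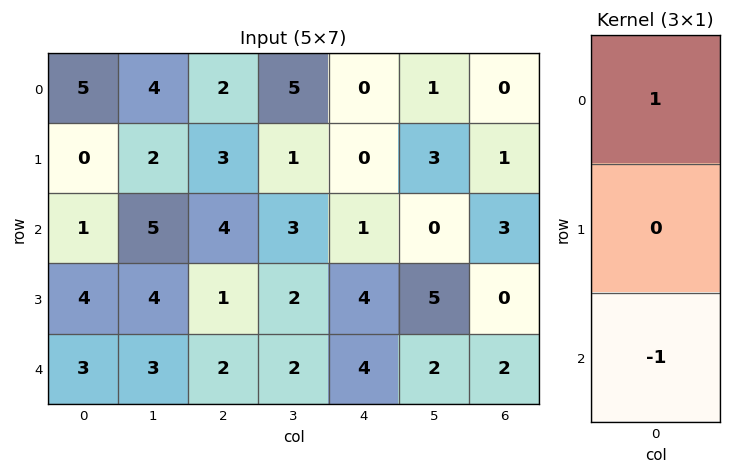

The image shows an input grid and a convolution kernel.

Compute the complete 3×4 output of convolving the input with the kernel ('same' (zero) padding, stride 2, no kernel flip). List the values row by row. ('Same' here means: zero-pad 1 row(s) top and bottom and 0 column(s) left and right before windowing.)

Output[0,0]: The receptive field on the zero-padded input at this output position is [0 / 5 / 0]. Elementwise product with the kernel and sum: 0·1 + 0·-1.

0 -3 0 -1
-4 2 -4 1
4 1 4 0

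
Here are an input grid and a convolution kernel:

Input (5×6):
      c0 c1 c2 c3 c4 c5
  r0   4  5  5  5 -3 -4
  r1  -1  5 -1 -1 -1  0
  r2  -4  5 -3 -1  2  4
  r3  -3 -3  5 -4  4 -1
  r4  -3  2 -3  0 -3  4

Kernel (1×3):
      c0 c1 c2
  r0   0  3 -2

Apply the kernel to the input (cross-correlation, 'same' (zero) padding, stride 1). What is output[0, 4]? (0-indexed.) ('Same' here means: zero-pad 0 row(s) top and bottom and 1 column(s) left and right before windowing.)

The receptive field on the zero-padded input at this output position is [5 -3 -4]. Elementwise product with the kernel and sum: -3·3 + -4·-2.

-1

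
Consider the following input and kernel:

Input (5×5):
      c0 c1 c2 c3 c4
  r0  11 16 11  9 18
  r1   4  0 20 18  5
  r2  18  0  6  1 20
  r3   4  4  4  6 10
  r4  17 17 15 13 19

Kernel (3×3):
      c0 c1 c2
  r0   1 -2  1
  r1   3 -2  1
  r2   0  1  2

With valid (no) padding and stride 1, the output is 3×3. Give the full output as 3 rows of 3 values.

Output[0,0]: The receptive field on the input at this output position is [11 16 11 / 4 0 20 / 18 0 6]. Elementwise product with the kernel and sum: 11·1 + 16·-2 + 11·1 + 4·3 + 0·-2 + 20·1 + 0·1 + 6·2.
Output[0,1]: The receptive field on the input at this output position is [16 11 9 / 0 20 18 / 0 6 1]. Elementwise product with the kernel and sum: 16·1 + 11·-2 + 9·1 + 0·3 + 20·-2 + 18·1 + 6·1 + 1·2.

34 -11 81
96 -17 51
79 40 85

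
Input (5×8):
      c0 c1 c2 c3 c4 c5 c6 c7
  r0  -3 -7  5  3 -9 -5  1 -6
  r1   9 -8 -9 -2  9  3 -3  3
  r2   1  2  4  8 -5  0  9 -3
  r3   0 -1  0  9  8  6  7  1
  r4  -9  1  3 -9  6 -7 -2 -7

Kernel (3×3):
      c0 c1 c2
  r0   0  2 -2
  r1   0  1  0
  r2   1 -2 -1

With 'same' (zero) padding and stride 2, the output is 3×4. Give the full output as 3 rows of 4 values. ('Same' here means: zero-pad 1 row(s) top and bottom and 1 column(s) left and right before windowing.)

Output[0,0]: The receptive field on the zero-padded input at this output position is [0 0 0 / 0 -3 -7 / 0 9 -8]. Elementwise product with the kernel and sum: 0·2 + 0·-2 + -3·1 + 0·1 + 9·-2 + -8·-1.

-13 17 -32 7
36 -20 -6 -12
-7 -15 10 10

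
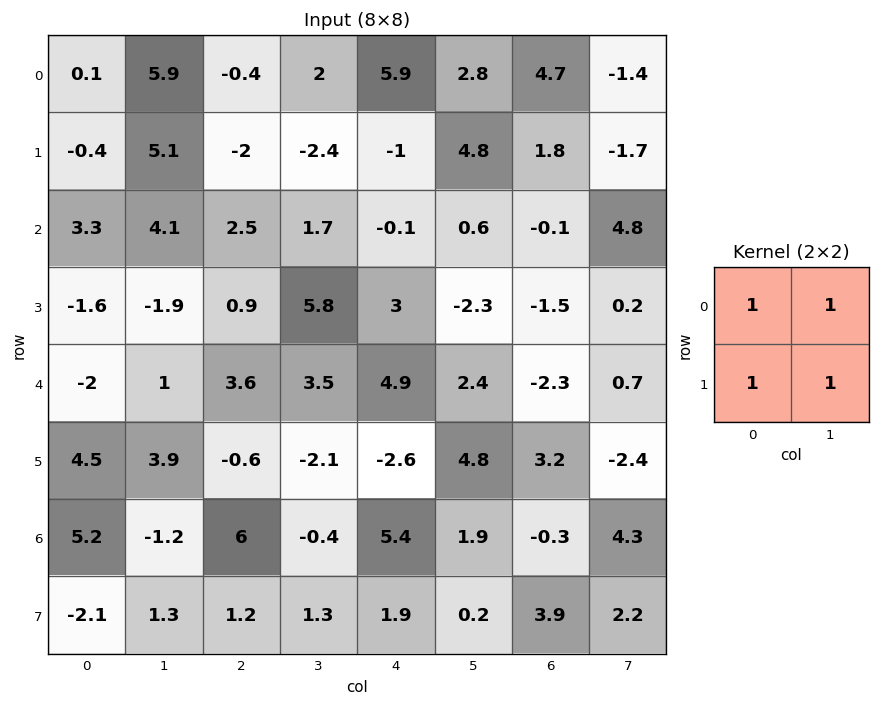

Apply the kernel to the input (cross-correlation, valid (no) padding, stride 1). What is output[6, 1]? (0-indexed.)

The receptive field on the input at this output position is [-1.2 6 / 1.3 1.2]. Elementwise product with the kernel and sum: -1.2·1 + 6·1 + 1.3·1 + 1.2·1.

7.3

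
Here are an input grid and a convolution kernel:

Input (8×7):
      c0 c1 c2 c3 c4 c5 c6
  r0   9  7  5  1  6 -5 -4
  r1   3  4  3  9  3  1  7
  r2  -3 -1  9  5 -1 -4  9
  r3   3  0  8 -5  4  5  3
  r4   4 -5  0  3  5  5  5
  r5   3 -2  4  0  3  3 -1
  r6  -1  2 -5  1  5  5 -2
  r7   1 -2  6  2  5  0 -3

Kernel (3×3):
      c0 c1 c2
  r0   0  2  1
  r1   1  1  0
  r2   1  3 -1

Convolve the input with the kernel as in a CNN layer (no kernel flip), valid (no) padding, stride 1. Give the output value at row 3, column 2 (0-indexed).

The receptive field on the input at this output position is [8 -5 4 / 0 3 5 / 4 0 3]. Elementwise product with the kernel and sum: -5·2 + 4·1 + 0·1 + 3·1 + 4·1 + 0·3 + 3·-1.

-2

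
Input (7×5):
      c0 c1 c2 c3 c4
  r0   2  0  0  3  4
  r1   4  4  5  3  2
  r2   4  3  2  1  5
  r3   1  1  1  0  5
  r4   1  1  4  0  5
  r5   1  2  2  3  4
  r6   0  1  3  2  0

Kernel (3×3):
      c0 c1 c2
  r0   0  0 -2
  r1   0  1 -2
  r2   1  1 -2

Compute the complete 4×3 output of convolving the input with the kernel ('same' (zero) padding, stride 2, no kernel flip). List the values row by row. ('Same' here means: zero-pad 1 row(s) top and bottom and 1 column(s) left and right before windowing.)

-2 -3 9
-11 -4 10
-6 2 12
-6 -7 0

Output[0,0]: The receptive field on the zero-padded input at this output position is [0 0 0 / 0 2 0 / 0 4 4]. Elementwise product with the kernel and sum: 0·-2 + 2·1 + 0·-2 + 0·1 + 4·1 + 4·-2.
Output[0,1]: The receptive field on the zero-padded input at this output position is [0 0 0 / 0 0 3 / 4 5 3]. Elementwise product with the kernel and sum: 0·-2 + 0·1 + 3·-2 + 4·1 + 5·1 + 3·-2.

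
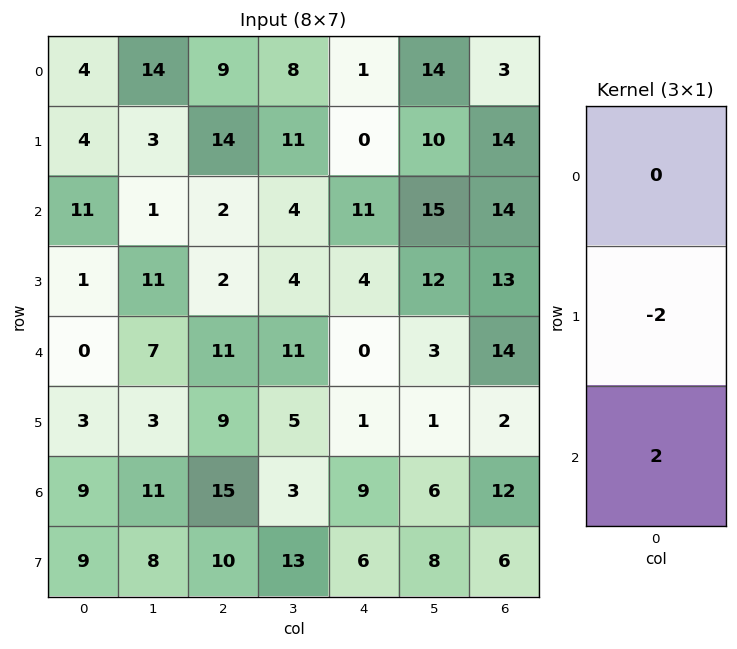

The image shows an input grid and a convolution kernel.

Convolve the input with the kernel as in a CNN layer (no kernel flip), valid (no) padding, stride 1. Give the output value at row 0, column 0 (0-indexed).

14

The receptive field on the input at this output position is [4 / 4 / 11]. Elementwise product with the kernel and sum: 4·-2 + 11·2.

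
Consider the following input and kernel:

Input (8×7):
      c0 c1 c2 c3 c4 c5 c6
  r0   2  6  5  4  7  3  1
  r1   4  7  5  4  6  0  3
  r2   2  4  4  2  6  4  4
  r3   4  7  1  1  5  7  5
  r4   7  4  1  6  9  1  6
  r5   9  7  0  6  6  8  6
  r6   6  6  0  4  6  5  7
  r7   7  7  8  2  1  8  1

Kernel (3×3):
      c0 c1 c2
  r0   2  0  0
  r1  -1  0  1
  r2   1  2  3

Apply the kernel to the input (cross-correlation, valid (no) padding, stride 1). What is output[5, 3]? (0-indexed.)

The receptive field on the input at this output position is [6 6 8 / 4 6 5 / 2 1 8]. Elementwise product with the kernel and sum: 6·2 + 4·-1 + 5·1 + 2·1 + 1·2 + 8·3.

41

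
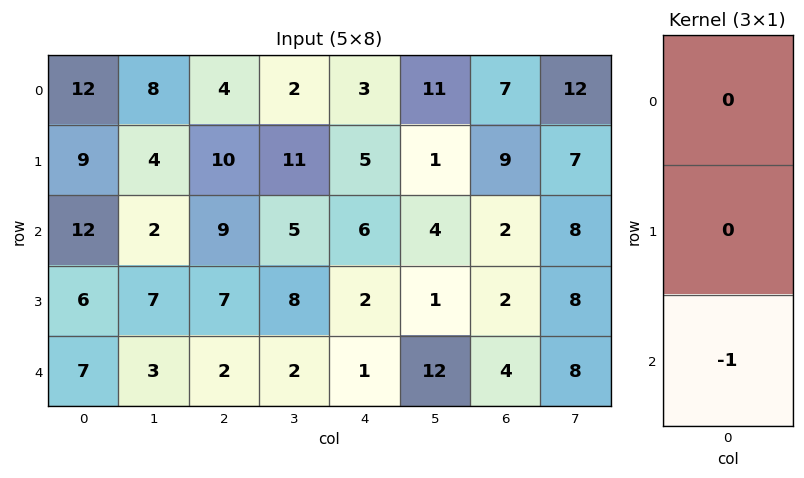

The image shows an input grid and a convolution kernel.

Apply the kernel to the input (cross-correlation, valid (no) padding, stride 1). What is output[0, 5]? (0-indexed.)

-4

The receptive field on the input at this output position is [11 / 1 / 4]. Elementwise product with the kernel and sum: 4·-1.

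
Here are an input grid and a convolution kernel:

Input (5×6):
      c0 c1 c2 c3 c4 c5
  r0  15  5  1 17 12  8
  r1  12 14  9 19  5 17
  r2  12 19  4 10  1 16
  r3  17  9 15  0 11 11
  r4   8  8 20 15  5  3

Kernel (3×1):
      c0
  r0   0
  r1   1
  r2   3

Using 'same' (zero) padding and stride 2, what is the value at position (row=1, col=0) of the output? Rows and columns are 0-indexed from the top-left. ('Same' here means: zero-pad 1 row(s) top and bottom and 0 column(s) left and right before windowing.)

The receptive field on the zero-padded input at this output position is [12 / 12 / 17]. Elementwise product with the kernel and sum: 12·1 + 17·3.

63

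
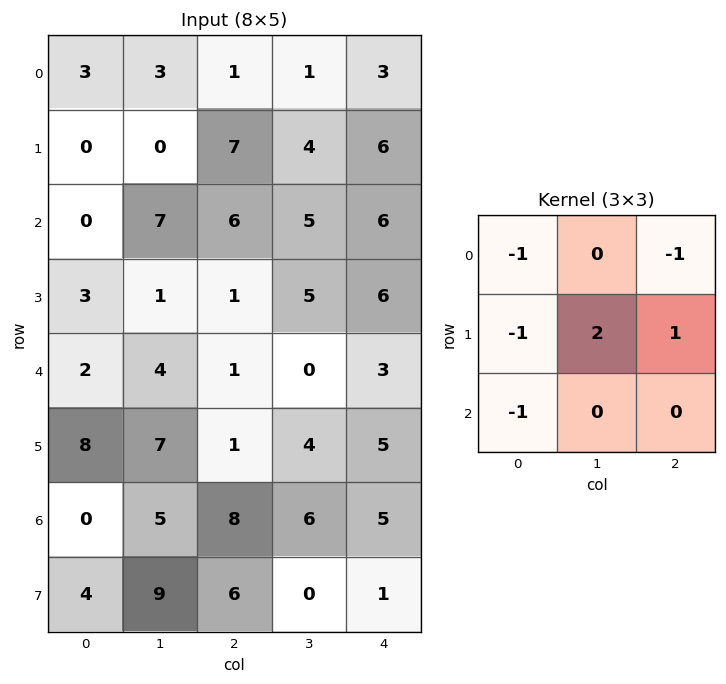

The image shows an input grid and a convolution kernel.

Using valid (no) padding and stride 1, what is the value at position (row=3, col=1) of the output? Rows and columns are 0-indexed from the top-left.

The receptive field on the input at this output position is [1 1 5 / 4 1 0 / 7 1 4]. Elementwise product with the kernel and sum: 1·-1 + 5·-1 + 4·-1 + 1·2 + 0·1 + 7·-1.

-15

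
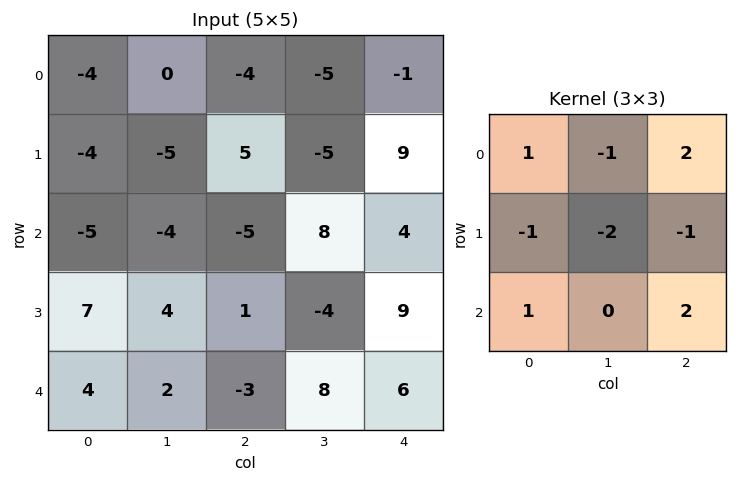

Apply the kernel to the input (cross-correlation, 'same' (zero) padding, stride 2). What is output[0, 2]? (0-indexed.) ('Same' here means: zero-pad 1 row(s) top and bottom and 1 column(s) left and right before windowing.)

2

The receptive field on the zero-padded input at this output position is [0 0 0 / -5 -1 0 / -5 9 0]. Elementwise product with the kernel and sum: 0·1 + 0·-1 + 0·2 + -5·-1 + -1·-2 + 0·-1 + -5·1 + 0·2.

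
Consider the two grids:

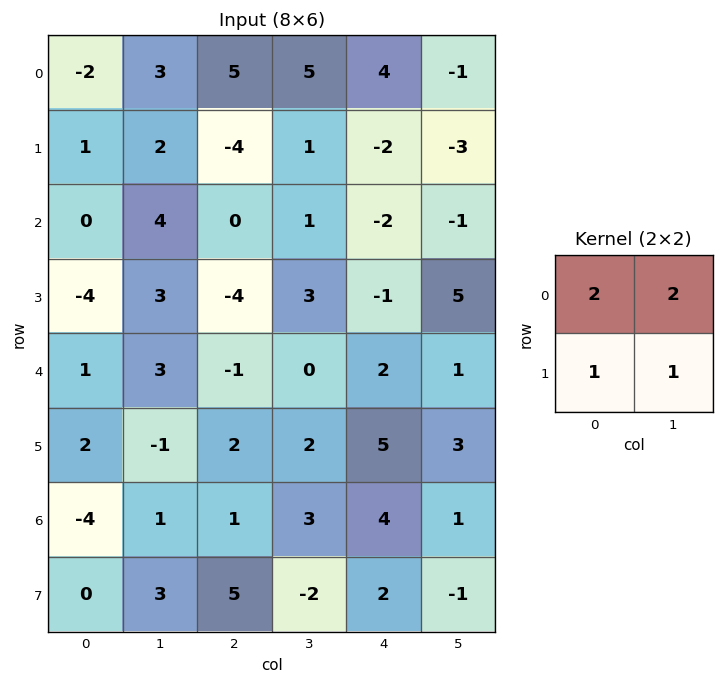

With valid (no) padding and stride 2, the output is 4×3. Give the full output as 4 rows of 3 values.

Output[0,0]: The receptive field on the input at this output position is [-2 3 / 1 2]. Elementwise product with the kernel and sum: -2·2 + 3·2 + 1·1 + 2·1.
Output[0,1]: The receptive field on the input at this output position is [5 5 / -4 1]. Elementwise product with the kernel and sum: 5·2 + 5·2 + -4·1 + 1·1.

5 17 1
7 1 -2
9 2 14
-3 11 11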